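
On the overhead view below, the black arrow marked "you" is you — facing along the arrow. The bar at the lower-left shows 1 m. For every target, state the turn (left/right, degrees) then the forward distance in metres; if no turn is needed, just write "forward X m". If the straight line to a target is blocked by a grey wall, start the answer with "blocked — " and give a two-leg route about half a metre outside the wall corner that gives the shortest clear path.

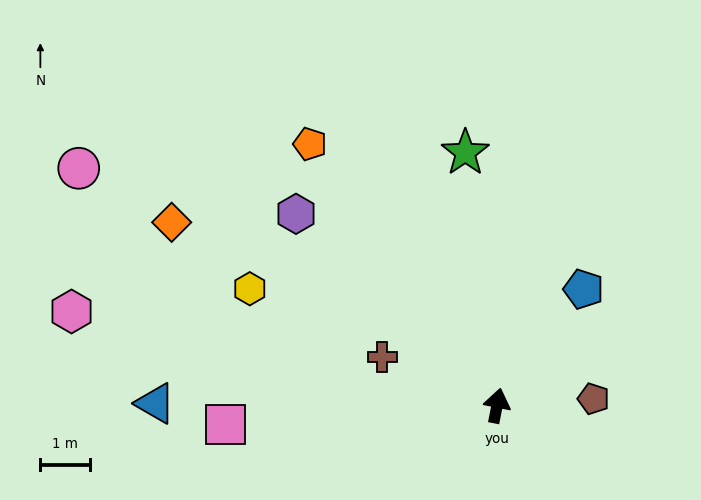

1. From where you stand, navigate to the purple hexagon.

turn left 57°, forward 5.6 m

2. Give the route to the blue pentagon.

turn right 26°, forward 2.9 m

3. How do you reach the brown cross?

turn left 78°, forward 2.5 m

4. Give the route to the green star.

turn left 18°, forward 5.2 m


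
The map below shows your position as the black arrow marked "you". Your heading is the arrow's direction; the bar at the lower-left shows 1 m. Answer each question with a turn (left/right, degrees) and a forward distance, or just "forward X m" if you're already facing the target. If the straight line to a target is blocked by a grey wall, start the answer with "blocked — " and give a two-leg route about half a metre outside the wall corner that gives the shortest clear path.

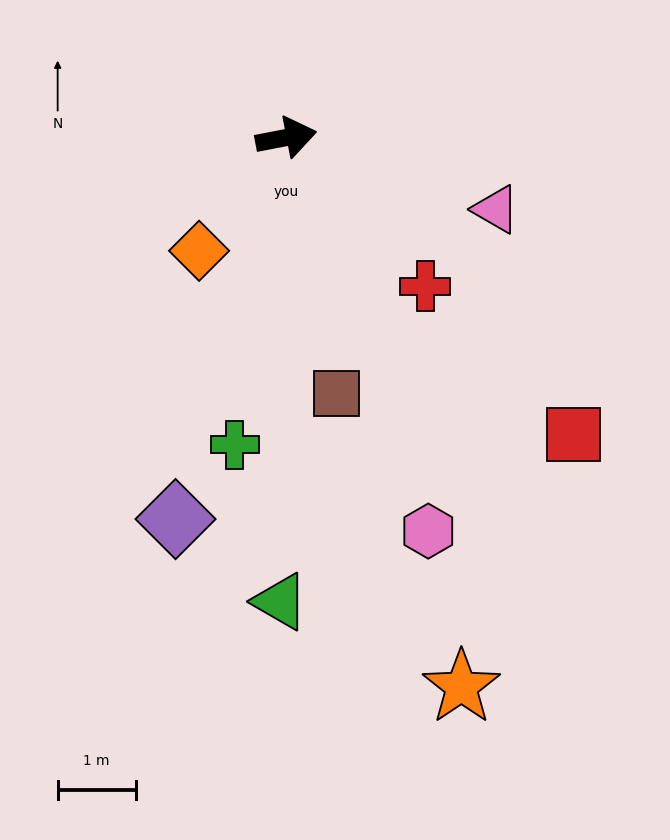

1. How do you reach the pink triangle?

turn right 30°, forward 2.8 m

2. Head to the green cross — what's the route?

turn right 110°, forward 4.0 m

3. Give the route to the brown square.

turn right 90°, forward 3.3 m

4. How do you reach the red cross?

turn right 58°, forward 2.6 m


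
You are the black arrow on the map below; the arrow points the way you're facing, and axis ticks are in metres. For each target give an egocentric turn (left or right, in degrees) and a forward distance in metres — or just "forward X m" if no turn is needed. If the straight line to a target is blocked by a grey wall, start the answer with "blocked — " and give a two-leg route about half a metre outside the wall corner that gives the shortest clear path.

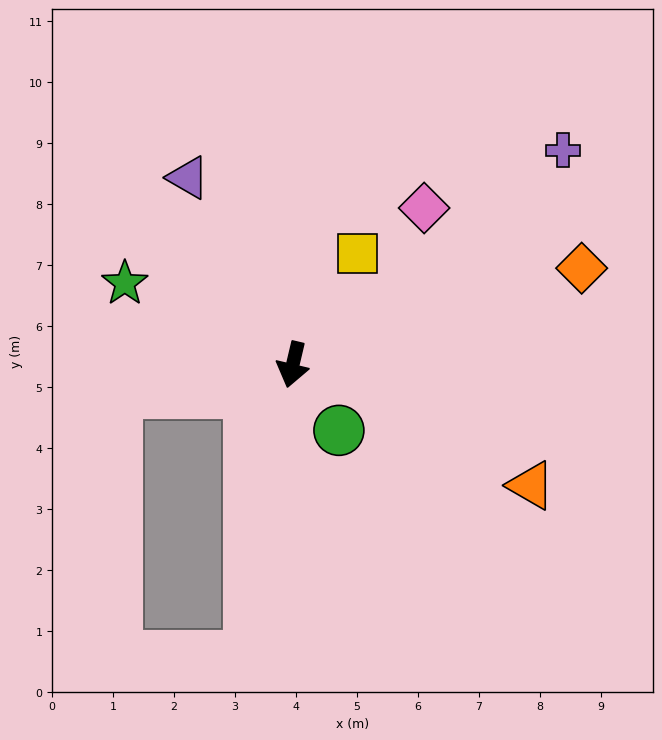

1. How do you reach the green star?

turn right 103°, forward 3.1 m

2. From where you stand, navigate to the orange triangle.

turn left 76°, forward 4.4 m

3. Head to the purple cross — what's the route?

turn left 142°, forward 5.7 m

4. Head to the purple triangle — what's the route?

turn right 137°, forward 3.5 m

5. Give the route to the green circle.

turn left 48°, forward 1.3 m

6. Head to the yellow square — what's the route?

turn left 163°, forward 2.1 m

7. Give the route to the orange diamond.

turn left 122°, forward 5.0 m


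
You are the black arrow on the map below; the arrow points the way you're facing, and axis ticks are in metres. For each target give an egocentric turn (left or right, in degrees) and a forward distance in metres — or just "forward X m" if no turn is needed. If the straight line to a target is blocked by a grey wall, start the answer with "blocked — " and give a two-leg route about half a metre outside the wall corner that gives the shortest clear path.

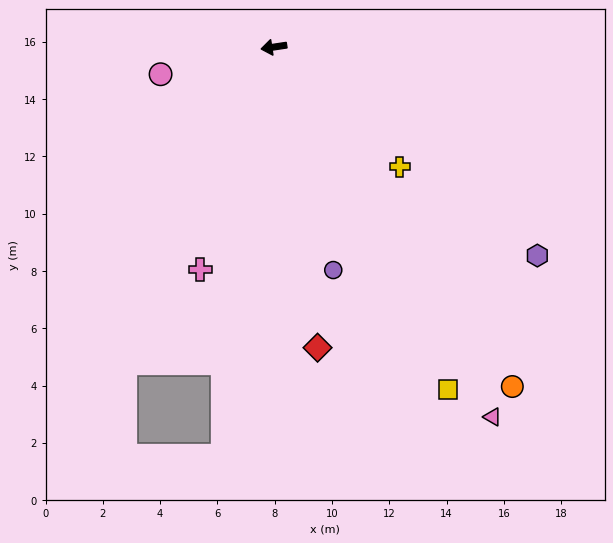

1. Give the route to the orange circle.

turn left 117°, forward 14.5 m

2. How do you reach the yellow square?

turn left 108°, forward 13.4 m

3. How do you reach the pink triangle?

turn left 112°, forward 15.0 m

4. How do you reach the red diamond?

turn left 90°, forward 10.6 m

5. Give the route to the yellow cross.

turn left 128°, forward 6.1 m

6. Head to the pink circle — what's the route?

turn left 5°, forward 4.1 m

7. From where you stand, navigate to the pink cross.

turn left 63°, forward 8.2 m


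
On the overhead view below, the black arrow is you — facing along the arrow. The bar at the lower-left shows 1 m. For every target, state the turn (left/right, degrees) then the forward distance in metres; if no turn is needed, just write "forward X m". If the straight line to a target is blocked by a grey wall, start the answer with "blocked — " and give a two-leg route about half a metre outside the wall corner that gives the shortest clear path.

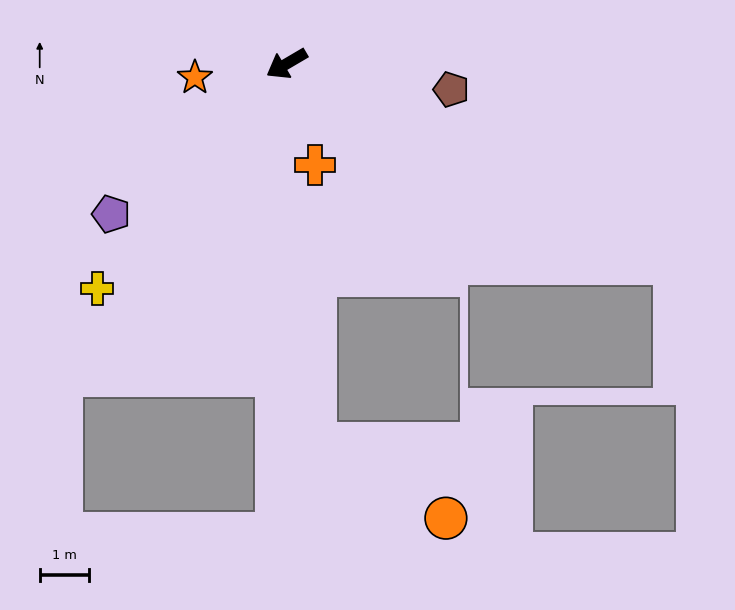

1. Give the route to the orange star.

turn right 22°, forward 1.9 m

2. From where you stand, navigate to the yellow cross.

turn left 19°, forward 6.0 m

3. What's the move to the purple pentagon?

turn left 10°, forward 4.7 m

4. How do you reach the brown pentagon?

turn left 141°, forward 3.4 m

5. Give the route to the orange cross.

turn left 75°, forward 2.1 m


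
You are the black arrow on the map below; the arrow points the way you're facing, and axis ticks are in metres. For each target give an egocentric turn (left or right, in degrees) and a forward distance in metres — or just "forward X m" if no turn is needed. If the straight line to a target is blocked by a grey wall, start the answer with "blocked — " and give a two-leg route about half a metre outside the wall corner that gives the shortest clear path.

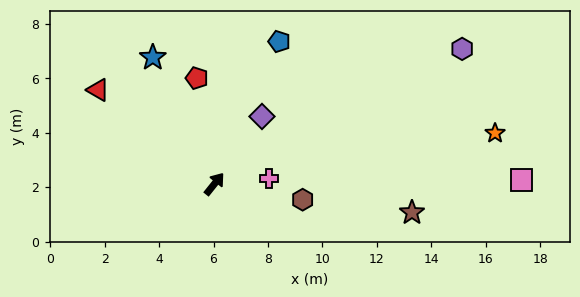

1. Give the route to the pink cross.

turn right 46°, forward 2.0 m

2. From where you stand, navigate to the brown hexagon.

turn right 61°, forward 3.3 m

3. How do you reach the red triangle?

turn left 90°, forward 5.5 m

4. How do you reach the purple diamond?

turn left 4°, forward 3.0 m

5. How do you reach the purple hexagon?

turn right 23°, forward 10.4 m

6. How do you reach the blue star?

turn left 65°, forward 5.2 m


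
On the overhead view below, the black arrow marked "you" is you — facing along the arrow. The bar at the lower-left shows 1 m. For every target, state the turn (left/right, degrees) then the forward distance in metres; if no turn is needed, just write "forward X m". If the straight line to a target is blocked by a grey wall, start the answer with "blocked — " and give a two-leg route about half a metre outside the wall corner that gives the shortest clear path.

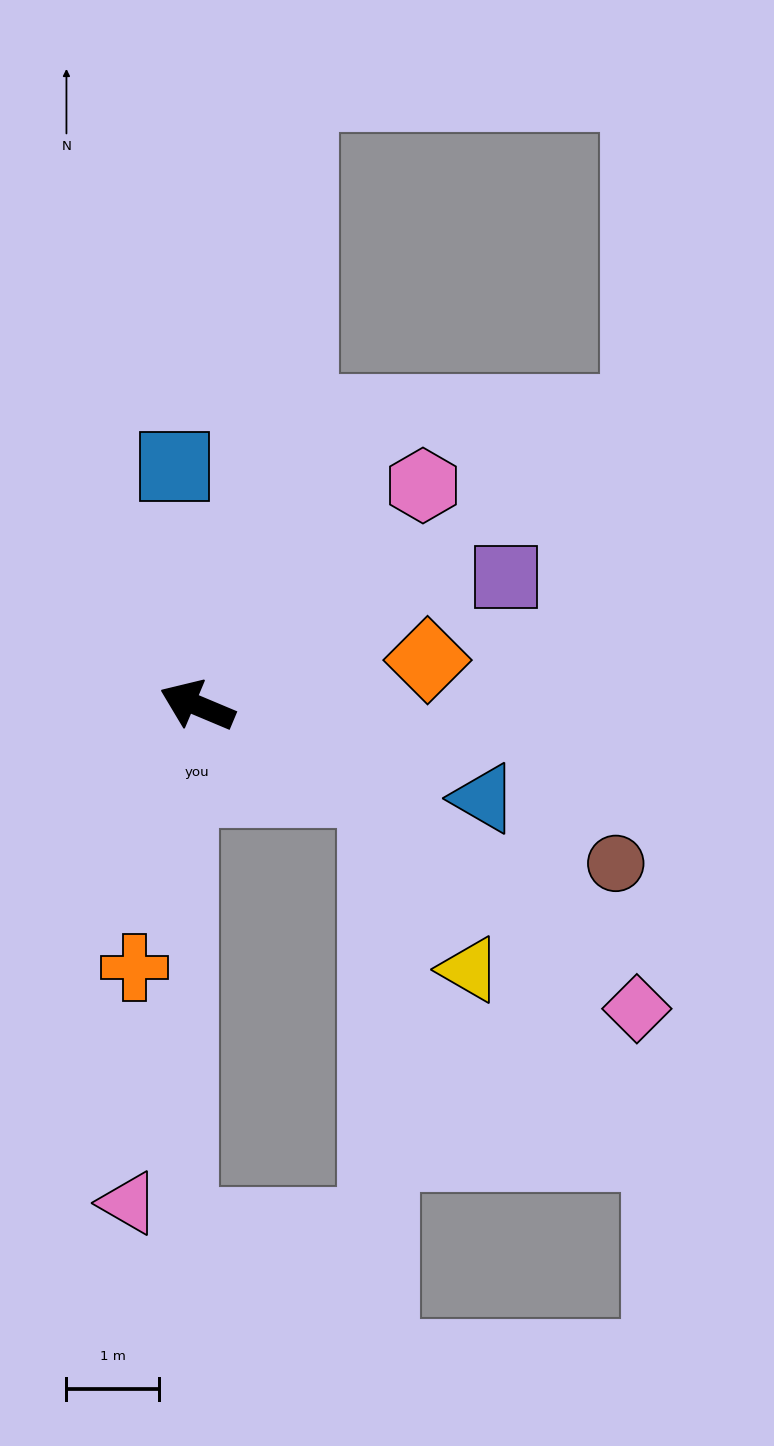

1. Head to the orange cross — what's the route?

turn left 99°, forward 2.9 m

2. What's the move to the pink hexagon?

turn right 113°, forward 3.4 m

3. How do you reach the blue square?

turn right 62°, forward 2.6 m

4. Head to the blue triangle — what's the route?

turn right 175°, forward 3.2 m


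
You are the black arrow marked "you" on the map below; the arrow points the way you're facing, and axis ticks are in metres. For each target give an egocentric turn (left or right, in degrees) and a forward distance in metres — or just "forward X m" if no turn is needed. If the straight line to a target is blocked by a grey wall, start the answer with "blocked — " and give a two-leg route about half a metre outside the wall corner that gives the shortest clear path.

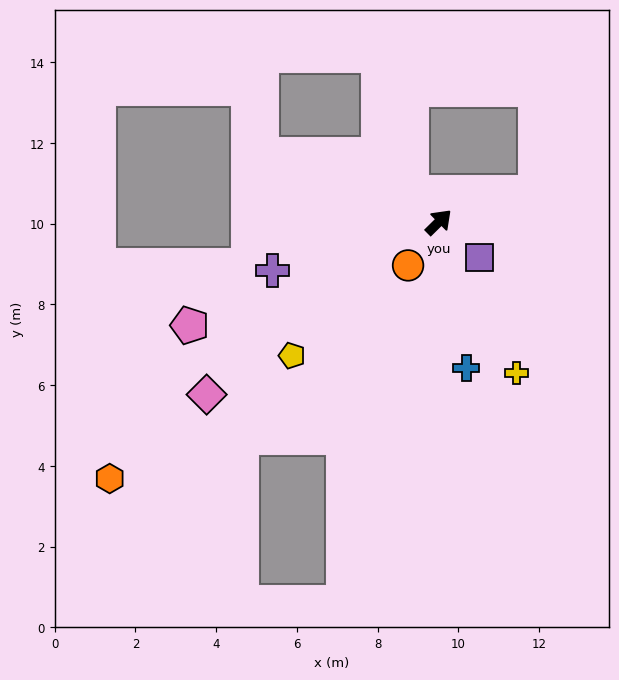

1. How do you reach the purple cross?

turn left 152°, forward 4.3 m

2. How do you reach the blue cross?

turn right 124°, forward 3.7 m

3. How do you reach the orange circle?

turn right 170°, forward 1.3 m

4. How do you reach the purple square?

turn right 86°, forward 1.3 m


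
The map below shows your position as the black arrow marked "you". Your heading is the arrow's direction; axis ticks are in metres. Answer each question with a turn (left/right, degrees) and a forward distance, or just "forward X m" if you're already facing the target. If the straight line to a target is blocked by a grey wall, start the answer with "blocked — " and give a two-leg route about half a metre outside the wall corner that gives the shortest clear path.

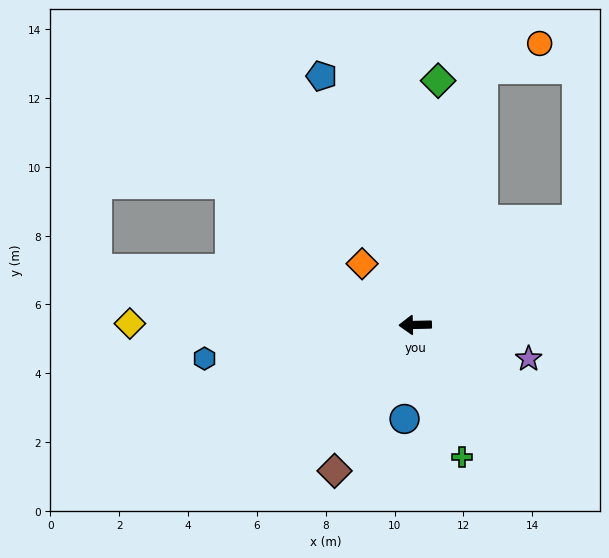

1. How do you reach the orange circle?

blocked — turn right 106°, forward 7.7 m, then turn right 50°, forward 1.8 m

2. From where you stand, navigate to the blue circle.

turn left 82°, forward 2.8 m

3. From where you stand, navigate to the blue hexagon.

turn left 8°, forward 6.2 m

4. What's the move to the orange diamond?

turn right 50°, forward 2.4 m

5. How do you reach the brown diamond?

turn left 60°, forward 4.8 m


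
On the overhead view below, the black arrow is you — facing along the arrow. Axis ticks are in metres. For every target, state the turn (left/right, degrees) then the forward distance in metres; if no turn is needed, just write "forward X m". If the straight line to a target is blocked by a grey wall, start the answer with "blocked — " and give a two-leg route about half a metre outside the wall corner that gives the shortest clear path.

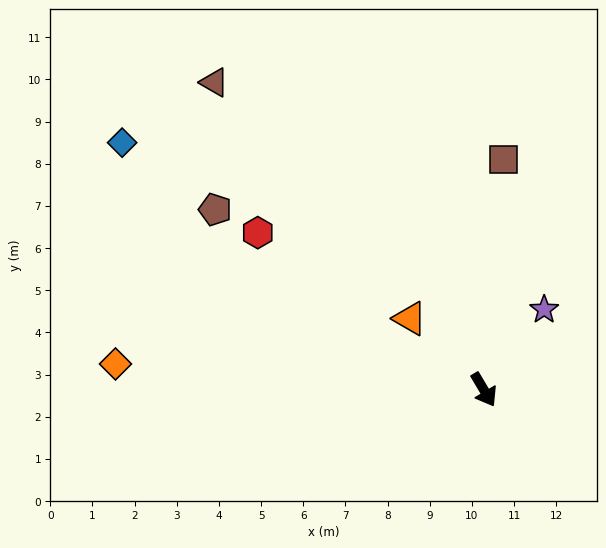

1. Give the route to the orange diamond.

turn right 125°, forward 8.8 m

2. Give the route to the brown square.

turn left 144°, forward 5.5 m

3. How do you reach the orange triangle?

turn right 165°, forward 2.4 m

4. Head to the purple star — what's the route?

turn left 112°, forward 2.4 m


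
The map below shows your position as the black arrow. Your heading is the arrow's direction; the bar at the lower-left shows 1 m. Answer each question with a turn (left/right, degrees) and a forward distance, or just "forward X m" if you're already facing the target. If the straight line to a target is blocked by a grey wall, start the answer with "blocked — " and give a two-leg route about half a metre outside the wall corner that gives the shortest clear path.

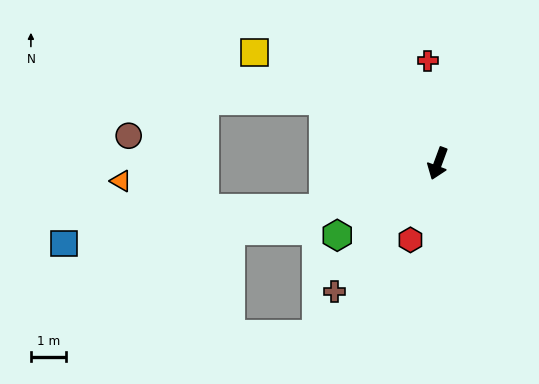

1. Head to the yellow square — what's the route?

turn right 101°, forward 6.1 m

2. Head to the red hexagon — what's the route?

forward 2.3 m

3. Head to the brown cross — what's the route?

turn right 19°, forward 4.6 m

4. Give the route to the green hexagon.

turn right 34°, forward 3.5 m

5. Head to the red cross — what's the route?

turn right 154°, forward 2.9 m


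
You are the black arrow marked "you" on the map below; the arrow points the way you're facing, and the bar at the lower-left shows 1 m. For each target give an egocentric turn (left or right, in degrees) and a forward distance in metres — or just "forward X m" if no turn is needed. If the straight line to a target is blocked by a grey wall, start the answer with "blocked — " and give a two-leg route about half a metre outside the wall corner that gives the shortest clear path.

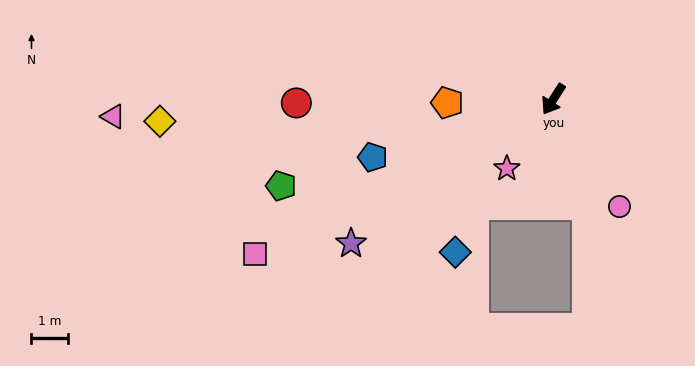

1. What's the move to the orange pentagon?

turn right 55°, forward 2.9 m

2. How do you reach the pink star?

forward 2.3 m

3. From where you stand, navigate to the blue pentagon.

turn right 40°, forward 5.2 m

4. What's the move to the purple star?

turn right 22°, forward 6.8 m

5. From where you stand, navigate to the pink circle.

turn left 64°, forward 3.5 m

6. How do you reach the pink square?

turn right 30°, forward 9.2 m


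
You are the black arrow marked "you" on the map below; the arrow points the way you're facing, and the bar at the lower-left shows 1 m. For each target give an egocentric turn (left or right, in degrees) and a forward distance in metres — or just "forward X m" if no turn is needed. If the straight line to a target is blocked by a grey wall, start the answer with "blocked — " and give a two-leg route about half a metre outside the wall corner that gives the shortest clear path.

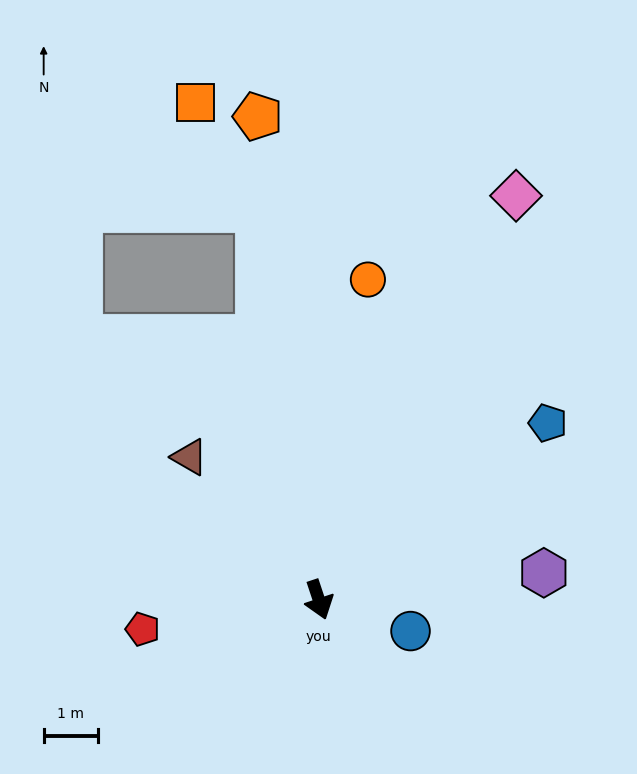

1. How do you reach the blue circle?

turn left 53°, forward 1.8 m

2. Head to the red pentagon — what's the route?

turn right 99°, forward 3.3 m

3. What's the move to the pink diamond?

turn left 136°, forward 8.3 m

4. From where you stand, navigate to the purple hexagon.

turn left 78°, forward 4.2 m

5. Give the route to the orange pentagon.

turn left 169°, forward 9.0 m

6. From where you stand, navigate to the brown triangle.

turn right 156°, forward 3.6 m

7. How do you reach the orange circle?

turn left 153°, forward 6.0 m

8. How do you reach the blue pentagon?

turn left 109°, forward 5.3 m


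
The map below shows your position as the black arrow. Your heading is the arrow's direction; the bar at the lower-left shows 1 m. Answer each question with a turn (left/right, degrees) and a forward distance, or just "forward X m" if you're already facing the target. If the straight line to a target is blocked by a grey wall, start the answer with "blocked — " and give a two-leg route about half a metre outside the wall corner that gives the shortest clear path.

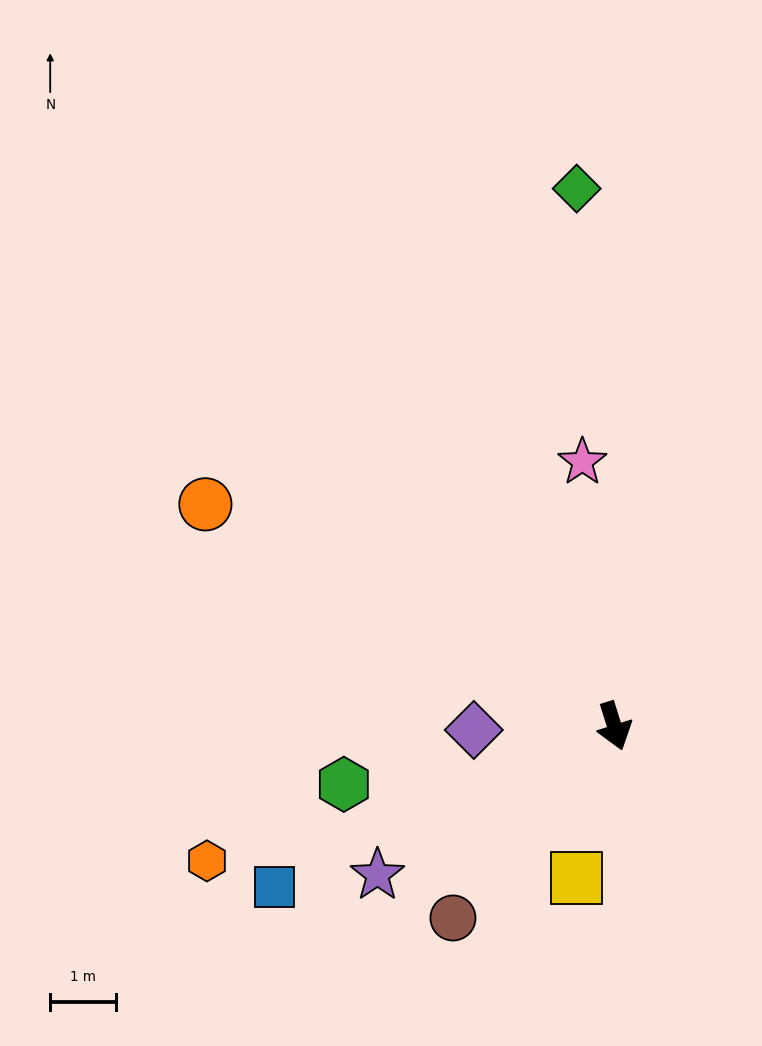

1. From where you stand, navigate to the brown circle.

turn right 57°, forward 3.8 m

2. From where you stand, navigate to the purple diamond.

turn right 106°, forward 2.1 m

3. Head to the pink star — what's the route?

turn left 169°, forward 4.1 m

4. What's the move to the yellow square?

turn right 31°, forward 2.4 m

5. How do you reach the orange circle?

turn right 136°, forward 7.1 m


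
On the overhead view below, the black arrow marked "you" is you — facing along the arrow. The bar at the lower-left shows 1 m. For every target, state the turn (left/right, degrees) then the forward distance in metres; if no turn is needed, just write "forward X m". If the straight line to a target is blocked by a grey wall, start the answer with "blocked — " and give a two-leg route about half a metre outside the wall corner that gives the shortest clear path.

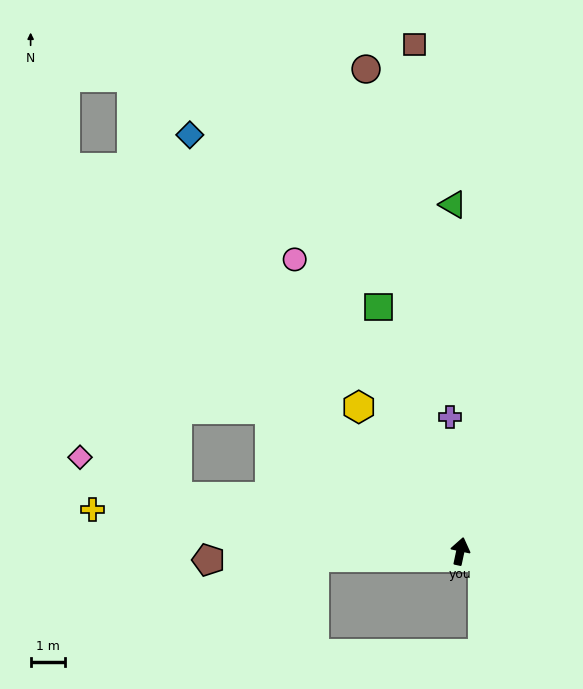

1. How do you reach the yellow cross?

turn left 96°, forward 10.7 m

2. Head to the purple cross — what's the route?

turn left 17°, forward 3.9 m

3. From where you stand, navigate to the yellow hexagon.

turn left 47°, forward 5.1 m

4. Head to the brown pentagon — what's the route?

turn left 104°, forward 7.3 m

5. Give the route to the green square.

turn left 31°, forward 7.5 m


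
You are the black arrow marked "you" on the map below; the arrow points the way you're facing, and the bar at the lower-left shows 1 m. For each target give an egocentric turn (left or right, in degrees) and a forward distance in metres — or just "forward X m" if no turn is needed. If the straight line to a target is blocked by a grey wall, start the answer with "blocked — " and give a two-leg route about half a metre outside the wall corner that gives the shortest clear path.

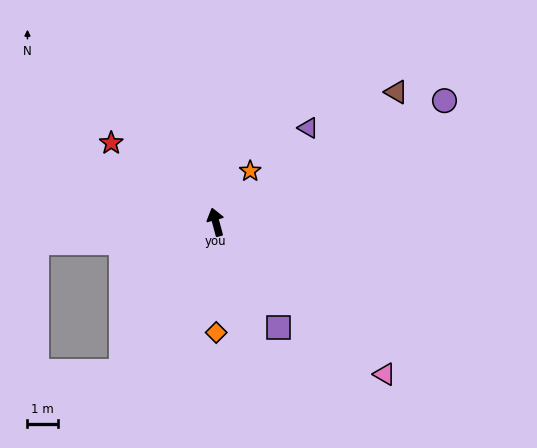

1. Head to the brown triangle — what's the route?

turn right 69°, forward 7.4 m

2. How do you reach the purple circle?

turn right 77°, forward 8.6 m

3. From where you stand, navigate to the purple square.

turn right 164°, forward 4.1 m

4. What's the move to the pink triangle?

turn right 147°, forward 7.6 m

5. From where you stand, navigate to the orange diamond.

turn left 165°, forward 3.7 m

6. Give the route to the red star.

turn left 38°, forward 4.4 m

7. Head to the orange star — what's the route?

turn right 49°, forward 2.0 m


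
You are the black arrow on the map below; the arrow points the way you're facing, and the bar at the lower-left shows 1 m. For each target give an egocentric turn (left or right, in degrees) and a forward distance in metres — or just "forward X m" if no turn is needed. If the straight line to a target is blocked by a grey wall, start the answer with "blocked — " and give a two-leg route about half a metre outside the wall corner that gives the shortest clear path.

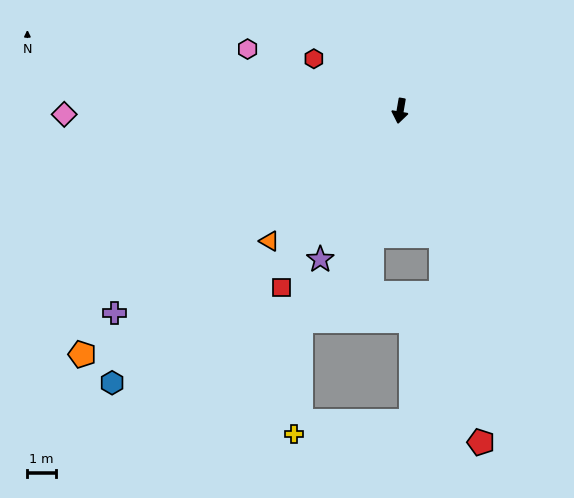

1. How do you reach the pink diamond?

turn right 80°, forward 11.7 m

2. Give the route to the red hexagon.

turn right 111°, forward 3.5 m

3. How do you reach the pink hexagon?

turn right 102°, forward 5.7 m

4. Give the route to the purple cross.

turn right 45°, forward 12.2 m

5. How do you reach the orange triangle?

turn right 35°, forward 6.4 m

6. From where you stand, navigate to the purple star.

turn right 18°, forward 5.9 m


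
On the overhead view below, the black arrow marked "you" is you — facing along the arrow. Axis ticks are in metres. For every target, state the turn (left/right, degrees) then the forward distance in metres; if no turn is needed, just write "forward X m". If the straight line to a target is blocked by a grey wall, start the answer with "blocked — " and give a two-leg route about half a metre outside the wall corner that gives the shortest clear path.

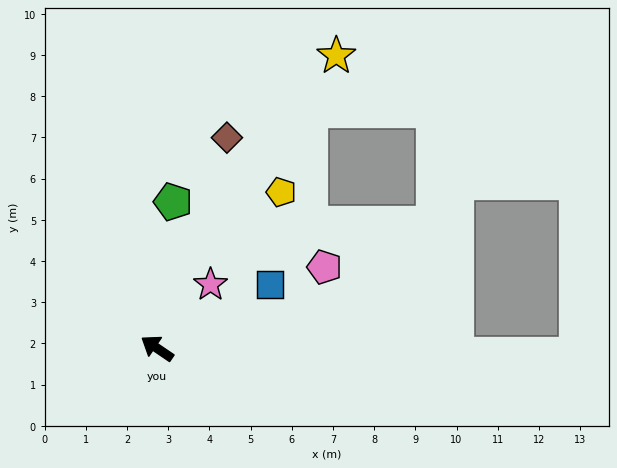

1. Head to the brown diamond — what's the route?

turn right 74°, forward 5.4 m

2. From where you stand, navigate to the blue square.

turn right 116°, forward 3.2 m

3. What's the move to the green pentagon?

turn right 62°, forward 3.6 m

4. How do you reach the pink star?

turn right 96°, forward 2.0 m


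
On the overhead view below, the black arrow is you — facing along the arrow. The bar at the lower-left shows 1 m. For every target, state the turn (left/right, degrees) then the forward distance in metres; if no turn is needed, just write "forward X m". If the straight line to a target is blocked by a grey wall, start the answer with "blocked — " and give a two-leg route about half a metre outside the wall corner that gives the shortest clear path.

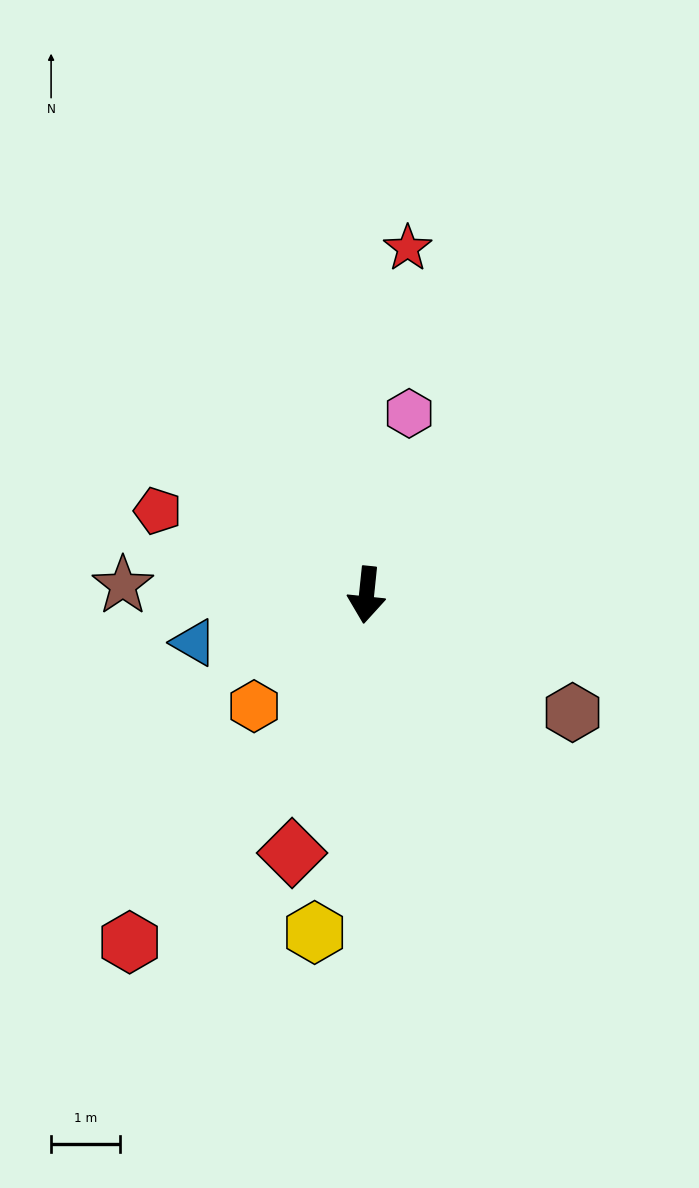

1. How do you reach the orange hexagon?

turn right 39°, forward 2.3 m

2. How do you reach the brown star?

turn right 86°, forward 3.5 m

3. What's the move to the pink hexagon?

turn left 173°, forward 2.7 m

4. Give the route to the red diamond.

turn right 10°, forward 3.9 m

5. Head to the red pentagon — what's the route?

turn right 106°, forward 3.3 m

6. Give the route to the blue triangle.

turn right 69°, forward 2.6 m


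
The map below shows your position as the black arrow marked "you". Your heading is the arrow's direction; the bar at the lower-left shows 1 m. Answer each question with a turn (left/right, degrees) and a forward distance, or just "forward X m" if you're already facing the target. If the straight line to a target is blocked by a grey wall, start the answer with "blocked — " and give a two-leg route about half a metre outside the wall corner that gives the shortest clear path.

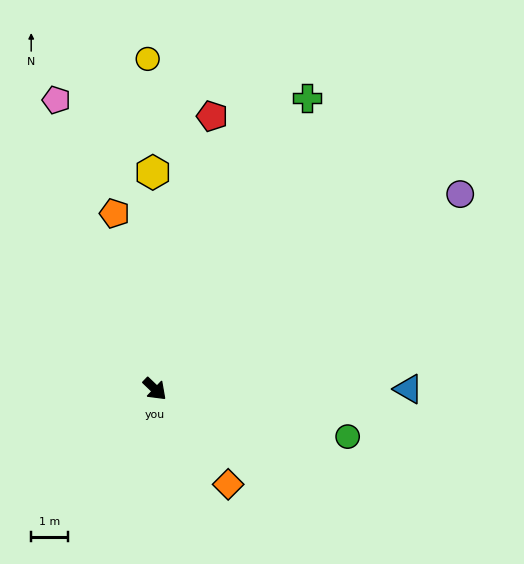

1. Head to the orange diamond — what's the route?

turn right 9°, forward 3.2 m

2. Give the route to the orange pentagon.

turn left 147°, forward 4.8 m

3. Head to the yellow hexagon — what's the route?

turn left 134°, forward 5.8 m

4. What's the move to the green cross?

turn left 106°, forward 8.8 m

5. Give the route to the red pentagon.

turn left 122°, forward 7.5 m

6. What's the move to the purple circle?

turn left 76°, forward 9.7 m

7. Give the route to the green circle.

turn left 30°, forward 5.3 m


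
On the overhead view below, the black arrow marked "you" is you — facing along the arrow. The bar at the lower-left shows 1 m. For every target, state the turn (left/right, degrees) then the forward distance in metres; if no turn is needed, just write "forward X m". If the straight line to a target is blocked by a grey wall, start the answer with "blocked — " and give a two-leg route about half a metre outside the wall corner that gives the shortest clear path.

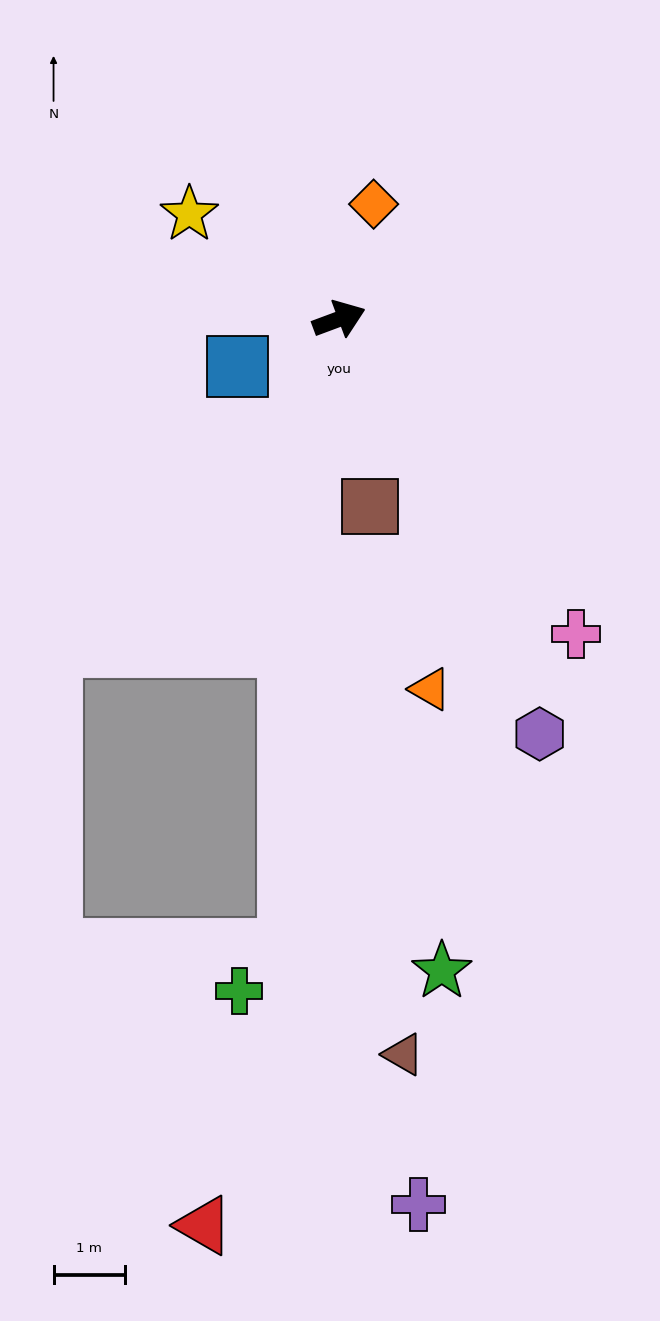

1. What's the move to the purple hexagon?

turn right 85°, forward 6.5 m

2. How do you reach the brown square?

turn right 101°, forward 2.7 m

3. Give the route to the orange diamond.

turn left 53°, forward 1.7 m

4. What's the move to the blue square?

turn right 175°, forward 1.6 m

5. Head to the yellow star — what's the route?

turn left 125°, forward 2.6 m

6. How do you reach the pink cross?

turn right 73°, forward 5.5 m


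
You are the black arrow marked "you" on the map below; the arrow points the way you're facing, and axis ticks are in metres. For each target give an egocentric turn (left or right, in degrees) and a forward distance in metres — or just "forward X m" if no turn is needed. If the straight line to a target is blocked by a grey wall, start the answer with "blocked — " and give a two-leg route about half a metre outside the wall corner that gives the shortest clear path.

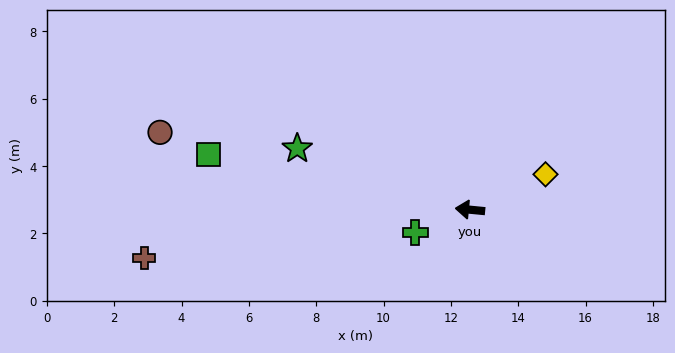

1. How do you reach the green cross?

turn left 28°, forward 1.8 m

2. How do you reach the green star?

turn right 14°, forward 5.4 m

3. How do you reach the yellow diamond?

turn right 149°, forward 2.5 m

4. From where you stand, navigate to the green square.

turn right 6°, forward 7.9 m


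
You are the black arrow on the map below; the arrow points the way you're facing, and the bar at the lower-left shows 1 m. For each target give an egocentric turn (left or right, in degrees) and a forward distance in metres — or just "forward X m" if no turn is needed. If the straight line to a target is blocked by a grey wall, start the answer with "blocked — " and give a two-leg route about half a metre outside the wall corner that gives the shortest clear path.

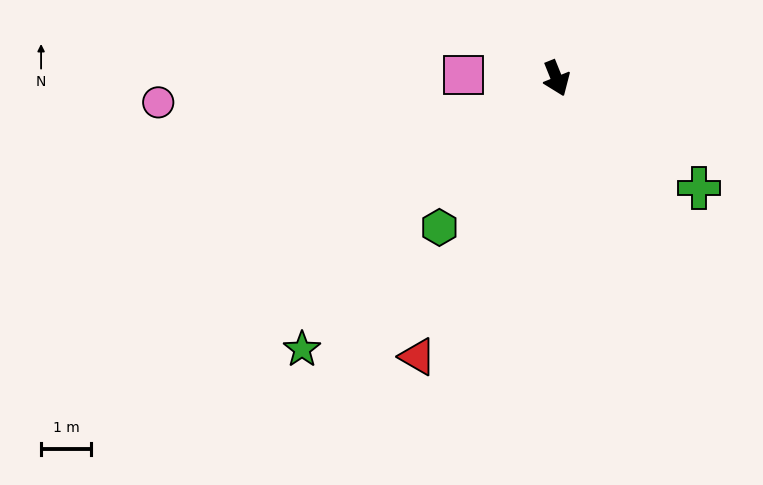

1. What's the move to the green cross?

turn left 30°, forward 3.6 m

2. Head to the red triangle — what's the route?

turn right 48°, forward 6.2 m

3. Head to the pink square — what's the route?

turn right 114°, forward 1.9 m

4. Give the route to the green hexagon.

turn right 60°, forward 3.8 m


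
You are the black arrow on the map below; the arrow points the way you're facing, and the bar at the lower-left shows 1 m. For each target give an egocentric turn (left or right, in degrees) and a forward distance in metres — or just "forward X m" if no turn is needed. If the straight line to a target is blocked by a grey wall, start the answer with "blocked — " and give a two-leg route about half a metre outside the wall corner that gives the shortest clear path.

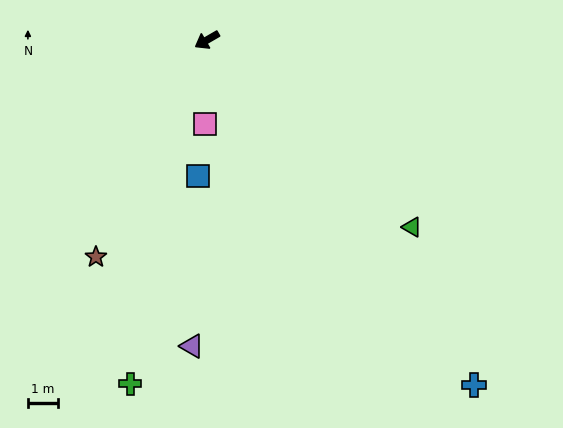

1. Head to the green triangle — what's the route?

turn left 108°, forward 9.2 m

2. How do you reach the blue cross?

turn left 98°, forward 14.4 m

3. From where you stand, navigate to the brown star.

turn left 33°, forward 8.0 m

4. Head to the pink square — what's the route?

turn left 59°, forward 2.8 m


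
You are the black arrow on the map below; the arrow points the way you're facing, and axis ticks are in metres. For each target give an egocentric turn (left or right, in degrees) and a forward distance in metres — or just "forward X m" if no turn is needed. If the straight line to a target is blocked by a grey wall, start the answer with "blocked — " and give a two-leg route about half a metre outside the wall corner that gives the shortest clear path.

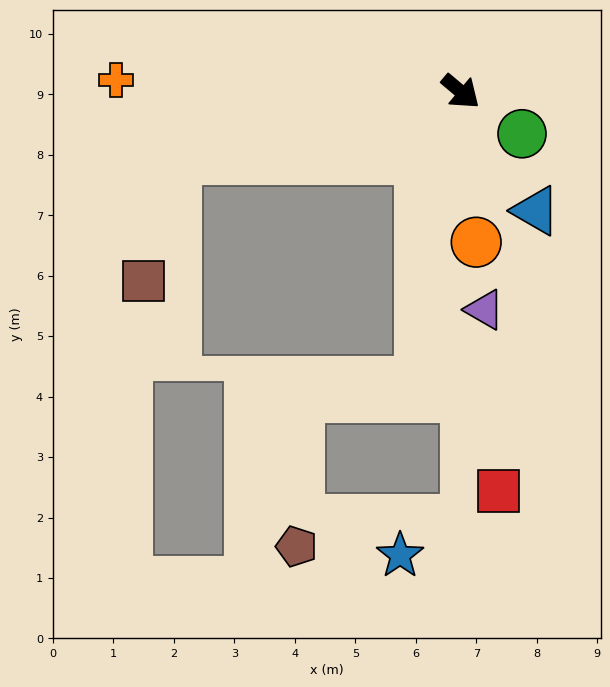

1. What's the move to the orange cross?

turn right 142°, forward 5.7 m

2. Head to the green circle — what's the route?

turn left 6°, forward 1.2 m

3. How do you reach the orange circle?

turn right 44°, forward 2.5 m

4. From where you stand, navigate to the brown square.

blocked — turn right 127°, forward 4.8 m, then turn left 62°, forward 2.1 m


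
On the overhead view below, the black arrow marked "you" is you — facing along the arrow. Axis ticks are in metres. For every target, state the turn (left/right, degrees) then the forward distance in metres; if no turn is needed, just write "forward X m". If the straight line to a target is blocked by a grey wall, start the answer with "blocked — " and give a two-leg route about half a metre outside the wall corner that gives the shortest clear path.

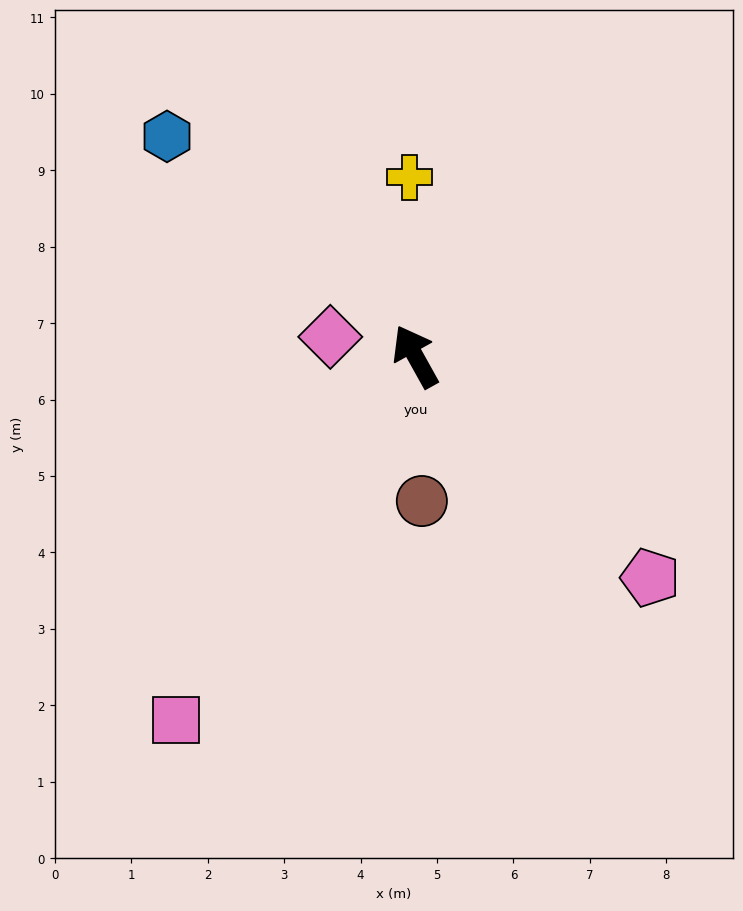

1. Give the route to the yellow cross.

turn right 27°, forward 2.3 m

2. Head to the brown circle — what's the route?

turn left 153°, forward 1.9 m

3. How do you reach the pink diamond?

turn left 48°, forward 1.1 m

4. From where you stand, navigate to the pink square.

turn left 118°, forward 5.7 m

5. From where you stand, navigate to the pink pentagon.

turn right 162°, forward 4.2 m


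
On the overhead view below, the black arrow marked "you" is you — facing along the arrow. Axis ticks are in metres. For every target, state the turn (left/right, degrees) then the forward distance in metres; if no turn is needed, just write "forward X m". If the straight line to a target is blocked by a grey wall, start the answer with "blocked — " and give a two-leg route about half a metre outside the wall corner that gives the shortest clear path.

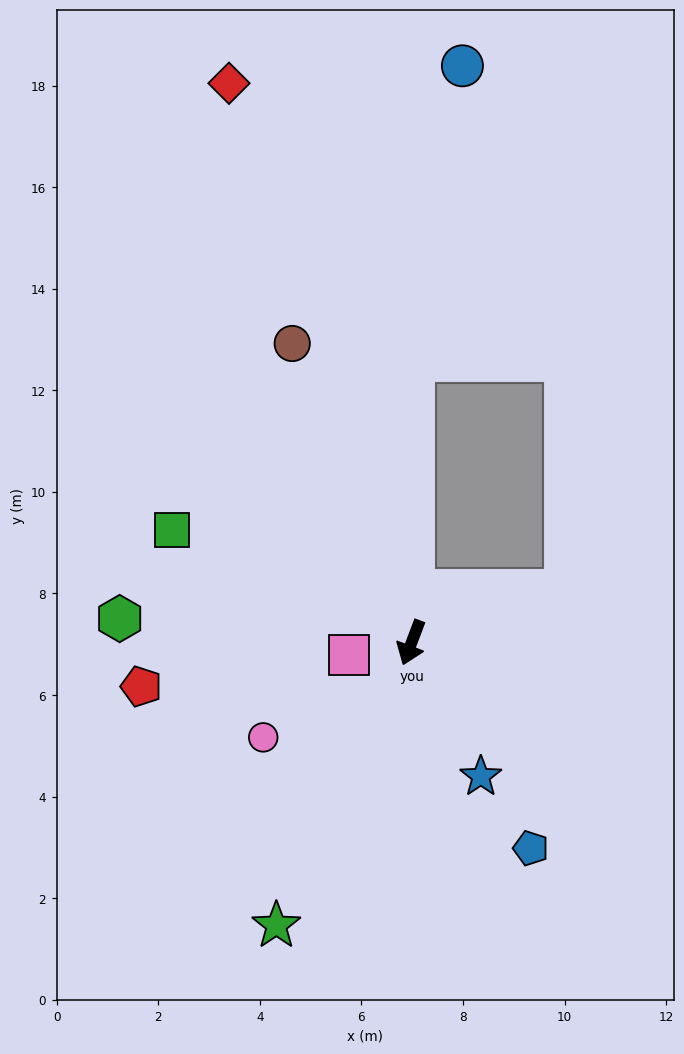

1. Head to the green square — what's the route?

turn right 95°, forward 5.2 m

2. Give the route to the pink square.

turn right 58°, forward 1.3 m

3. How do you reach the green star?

turn right 5°, forward 6.2 m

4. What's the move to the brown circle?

turn right 138°, forward 6.3 m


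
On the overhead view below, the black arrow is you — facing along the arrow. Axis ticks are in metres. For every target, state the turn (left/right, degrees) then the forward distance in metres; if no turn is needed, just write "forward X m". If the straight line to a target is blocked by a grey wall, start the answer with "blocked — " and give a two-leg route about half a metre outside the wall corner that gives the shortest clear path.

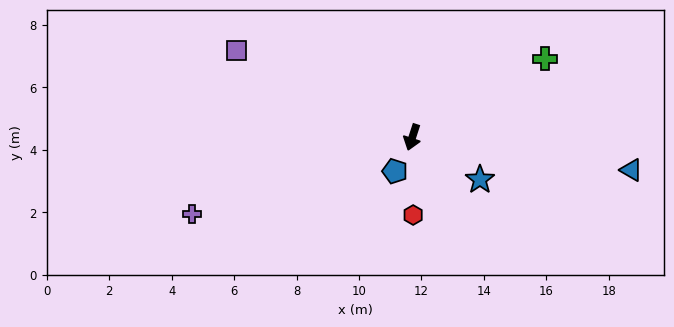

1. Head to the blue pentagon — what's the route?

turn right 9°, forward 1.2 m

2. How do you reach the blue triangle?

turn left 100°, forward 7.1 m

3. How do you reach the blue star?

turn left 76°, forward 2.6 m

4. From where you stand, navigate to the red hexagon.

turn left 19°, forward 2.5 m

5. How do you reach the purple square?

turn right 98°, forward 6.3 m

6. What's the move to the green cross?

turn left 139°, forward 4.9 m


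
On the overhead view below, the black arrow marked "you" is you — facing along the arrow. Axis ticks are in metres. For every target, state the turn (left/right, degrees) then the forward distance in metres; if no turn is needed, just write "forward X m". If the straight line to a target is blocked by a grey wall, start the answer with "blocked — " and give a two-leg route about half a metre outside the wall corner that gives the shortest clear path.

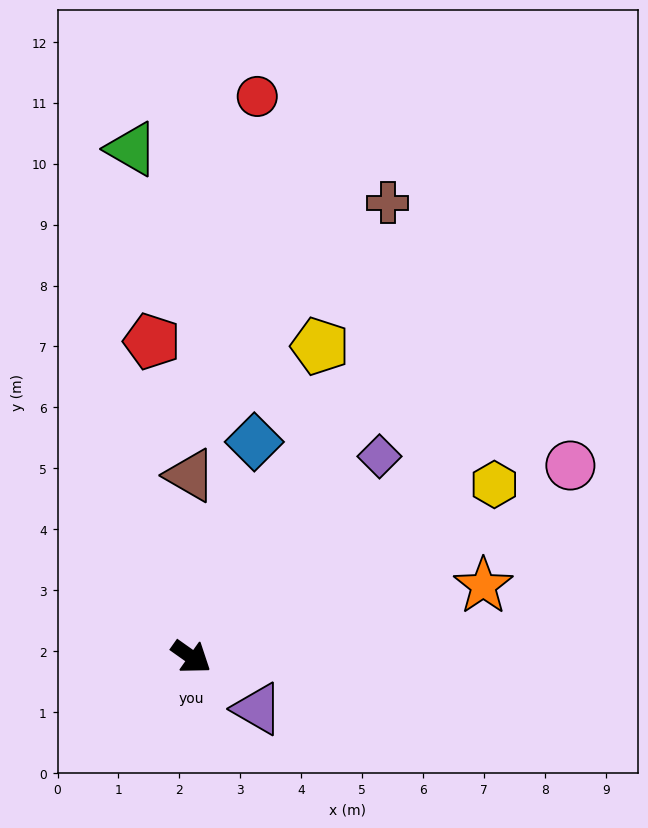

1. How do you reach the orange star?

turn left 49°, forward 4.9 m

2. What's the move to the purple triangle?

turn right 3°, forward 1.4 m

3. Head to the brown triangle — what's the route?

turn left 126°, forward 3.0 m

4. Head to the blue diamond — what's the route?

turn left 109°, forward 3.7 m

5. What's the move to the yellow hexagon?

turn left 65°, forward 5.7 m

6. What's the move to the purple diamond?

turn left 82°, forward 4.5 m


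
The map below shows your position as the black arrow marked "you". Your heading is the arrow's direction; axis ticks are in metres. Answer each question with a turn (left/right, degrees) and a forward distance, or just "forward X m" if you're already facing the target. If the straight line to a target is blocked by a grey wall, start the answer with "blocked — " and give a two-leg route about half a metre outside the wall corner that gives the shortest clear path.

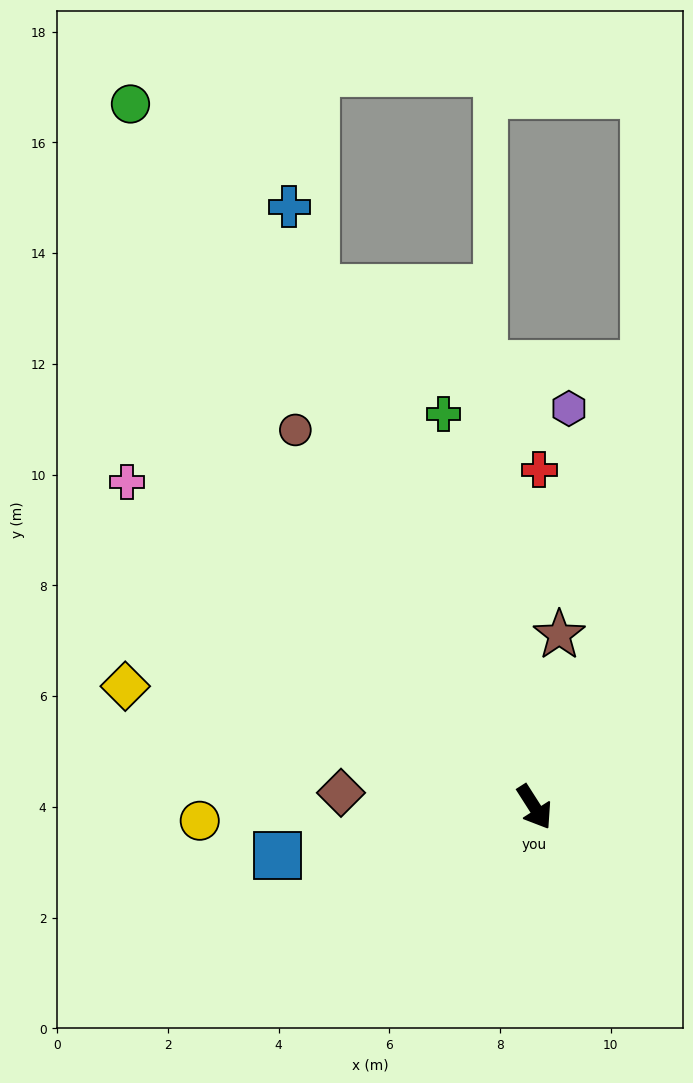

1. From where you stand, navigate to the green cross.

turn left 160°, forward 7.3 m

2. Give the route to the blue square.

turn right 112°, forward 4.7 m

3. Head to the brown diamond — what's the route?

turn right 127°, forward 3.5 m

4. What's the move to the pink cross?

turn right 161°, forward 9.4 m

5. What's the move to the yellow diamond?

turn right 139°, forward 7.7 m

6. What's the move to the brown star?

turn left 139°, forward 3.1 m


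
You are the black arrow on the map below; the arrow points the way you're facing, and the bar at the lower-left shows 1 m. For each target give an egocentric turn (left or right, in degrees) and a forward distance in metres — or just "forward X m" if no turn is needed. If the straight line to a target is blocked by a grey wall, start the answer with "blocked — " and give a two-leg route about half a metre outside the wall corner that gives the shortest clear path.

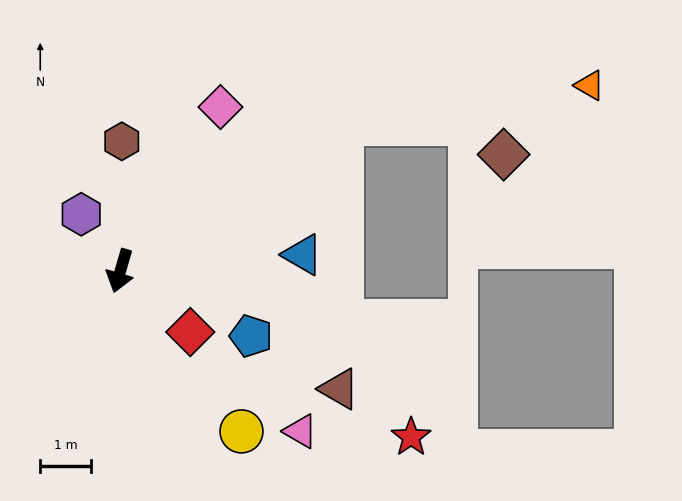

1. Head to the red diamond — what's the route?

turn left 65°, forward 1.8 m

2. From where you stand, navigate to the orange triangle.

blocked — turn left 140°, forward 5.2 m, then turn right 25°, forward 5.0 m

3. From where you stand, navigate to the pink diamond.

turn left 165°, forward 3.8 m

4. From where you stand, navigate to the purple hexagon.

turn right 129°, forward 1.4 m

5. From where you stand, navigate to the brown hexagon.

turn right 164°, forward 2.6 m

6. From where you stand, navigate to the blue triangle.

turn left 111°, forward 3.6 m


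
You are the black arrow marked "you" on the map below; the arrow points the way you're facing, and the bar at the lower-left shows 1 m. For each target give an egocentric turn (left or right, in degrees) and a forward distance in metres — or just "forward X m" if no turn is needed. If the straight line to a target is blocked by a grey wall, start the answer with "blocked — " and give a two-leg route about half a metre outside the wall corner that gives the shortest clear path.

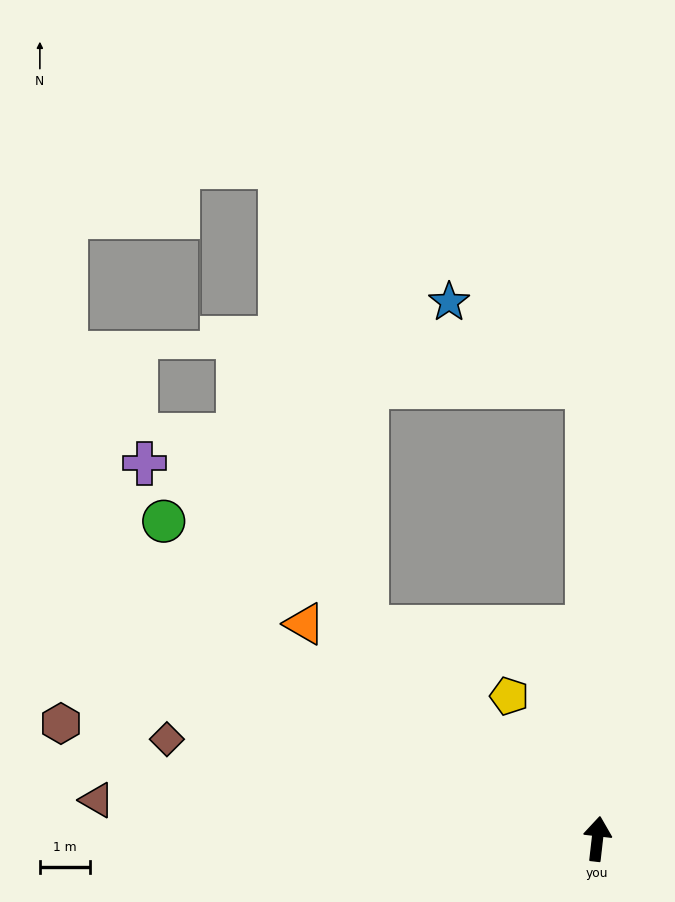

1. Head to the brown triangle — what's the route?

turn left 92°, forward 10.0 m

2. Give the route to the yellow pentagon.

turn left 38°, forward 3.3 m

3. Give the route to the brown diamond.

turn left 83°, forward 8.8 m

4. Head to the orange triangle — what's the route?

turn left 60°, forward 7.2 m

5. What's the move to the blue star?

blocked — turn left 8°, forward 9.0 m, then turn left 57°, forward 3.2 m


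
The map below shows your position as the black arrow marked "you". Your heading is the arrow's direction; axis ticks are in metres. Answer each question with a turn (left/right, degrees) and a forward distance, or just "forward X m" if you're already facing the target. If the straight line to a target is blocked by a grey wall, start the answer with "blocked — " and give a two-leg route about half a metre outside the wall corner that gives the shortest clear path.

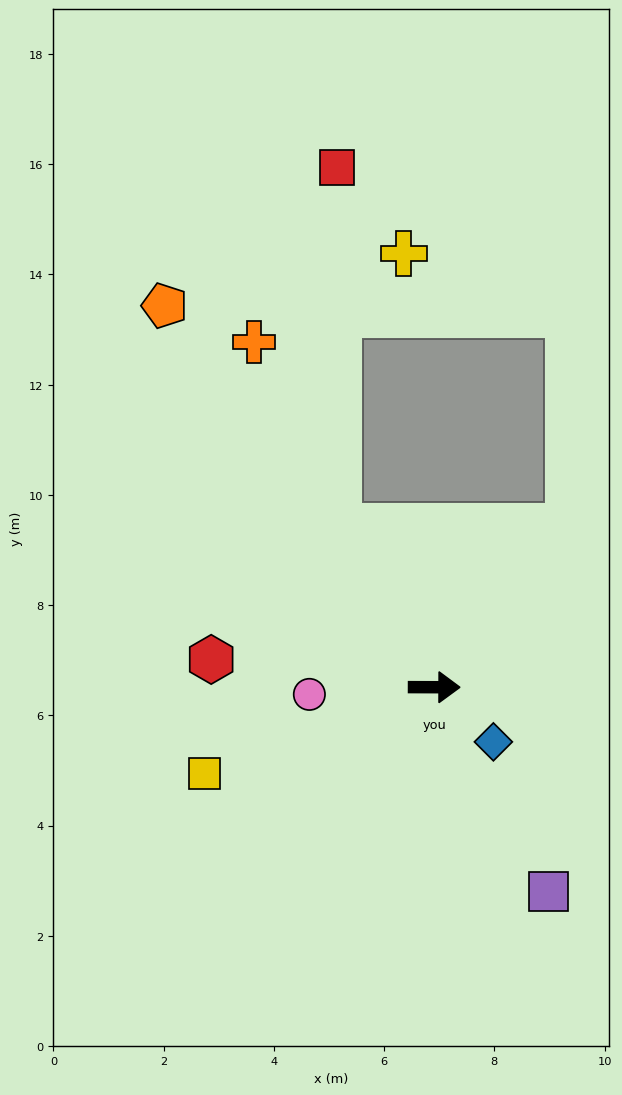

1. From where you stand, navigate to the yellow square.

turn right 159°, forward 4.4 m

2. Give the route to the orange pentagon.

turn left 125°, forward 8.5 m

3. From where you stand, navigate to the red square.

blocked — turn left 121°, forward 3.4 m, then turn right 31°, forward 6.5 m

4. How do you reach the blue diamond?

turn right 43°, forward 1.5 m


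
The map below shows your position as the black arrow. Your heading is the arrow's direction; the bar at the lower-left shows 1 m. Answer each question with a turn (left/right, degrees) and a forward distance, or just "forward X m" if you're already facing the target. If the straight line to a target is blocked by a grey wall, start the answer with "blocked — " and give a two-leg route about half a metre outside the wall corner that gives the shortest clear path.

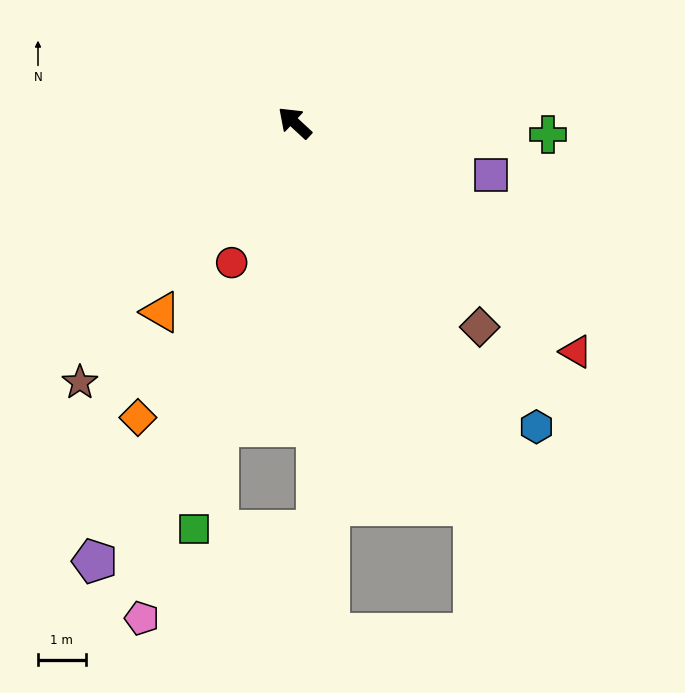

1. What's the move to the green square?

turn left 119°, forward 8.8 m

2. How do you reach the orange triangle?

turn left 98°, forward 4.9 m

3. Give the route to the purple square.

turn right 152°, forward 4.3 m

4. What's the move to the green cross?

turn right 140°, forward 5.3 m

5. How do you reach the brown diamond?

turn left 175°, forward 5.8 m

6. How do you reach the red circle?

turn left 109°, forward 3.2 m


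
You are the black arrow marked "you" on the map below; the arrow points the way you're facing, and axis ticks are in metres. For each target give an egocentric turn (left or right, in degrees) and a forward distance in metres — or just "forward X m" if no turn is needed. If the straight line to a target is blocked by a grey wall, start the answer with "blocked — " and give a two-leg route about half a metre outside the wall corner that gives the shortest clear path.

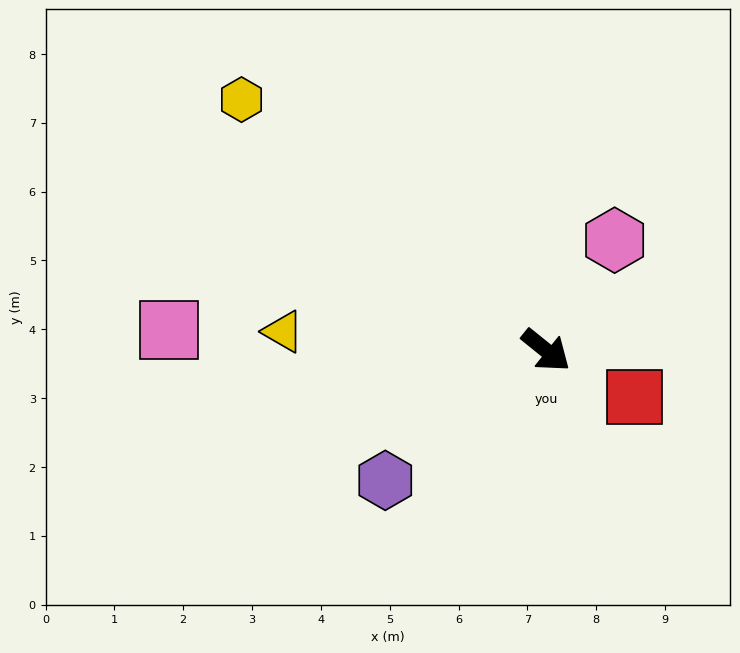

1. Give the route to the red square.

turn left 11°, forward 1.5 m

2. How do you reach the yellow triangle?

turn right 145°, forward 3.8 m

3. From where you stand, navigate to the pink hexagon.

turn left 97°, forward 1.9 m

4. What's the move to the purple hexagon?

turn right 102°, forward 3.0 m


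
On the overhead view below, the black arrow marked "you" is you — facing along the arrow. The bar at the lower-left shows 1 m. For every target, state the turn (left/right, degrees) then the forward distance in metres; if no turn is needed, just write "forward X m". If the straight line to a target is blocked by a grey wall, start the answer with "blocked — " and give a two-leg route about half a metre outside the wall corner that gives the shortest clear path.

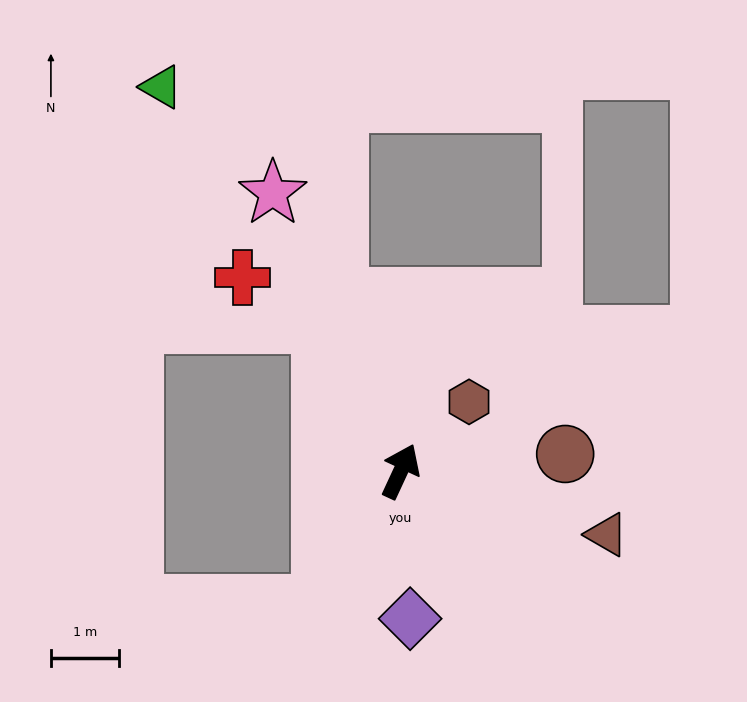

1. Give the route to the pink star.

turn left 50°, forward 4.5 m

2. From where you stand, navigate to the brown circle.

turn right 59°, forward 2.4 m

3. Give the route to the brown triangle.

turn right 82°, forward 3.2 m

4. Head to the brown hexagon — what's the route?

turn right 20°, forward 1.4 m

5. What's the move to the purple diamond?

turn right 151°, forward 2.2 m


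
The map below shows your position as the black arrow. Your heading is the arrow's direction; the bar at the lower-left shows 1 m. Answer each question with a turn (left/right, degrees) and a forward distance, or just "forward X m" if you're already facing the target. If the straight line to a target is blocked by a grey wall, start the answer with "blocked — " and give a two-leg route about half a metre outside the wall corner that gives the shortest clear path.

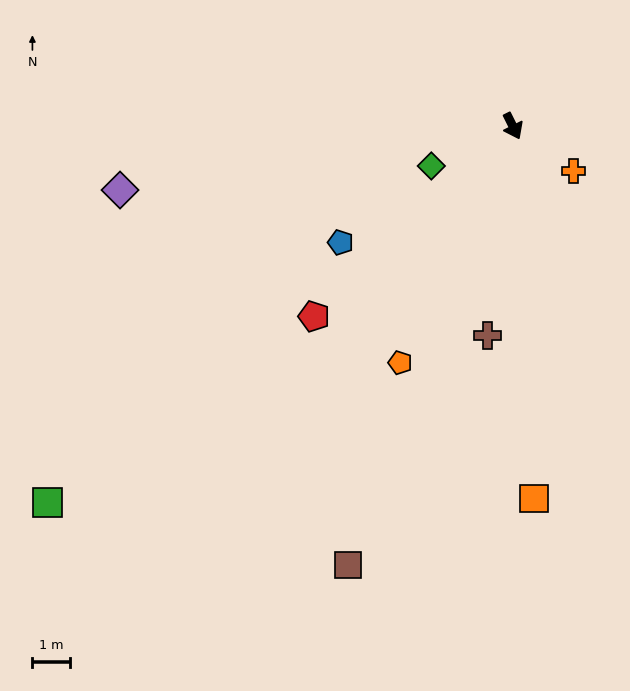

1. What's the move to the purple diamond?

turn right 107°, forward 10.7 m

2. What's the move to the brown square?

turn right 47°, forward 12.6 m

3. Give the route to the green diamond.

turn right 90°, forward 2.4 m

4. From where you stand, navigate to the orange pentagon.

turn right 52°, forward 7.1 m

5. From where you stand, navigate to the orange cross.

turn left 27°, forward 2.0 m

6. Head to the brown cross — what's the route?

turn right 33°, forward 5.7 m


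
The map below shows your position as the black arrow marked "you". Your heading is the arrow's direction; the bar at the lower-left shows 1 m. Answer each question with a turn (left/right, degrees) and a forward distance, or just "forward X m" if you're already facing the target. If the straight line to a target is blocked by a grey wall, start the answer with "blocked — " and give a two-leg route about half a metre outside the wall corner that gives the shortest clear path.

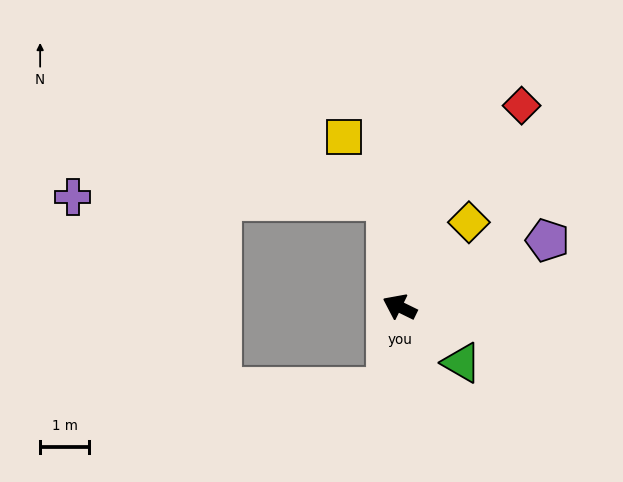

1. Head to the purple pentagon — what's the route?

turn right 130°, forward 3.3 m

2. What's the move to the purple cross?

blocked — turn right 57°, forward 2.2 m, then turn left 83°, forward 6.4 m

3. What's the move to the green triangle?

turn left 164°, forward 1.7 m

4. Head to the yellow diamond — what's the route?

turn right 103°, forward 2.2 m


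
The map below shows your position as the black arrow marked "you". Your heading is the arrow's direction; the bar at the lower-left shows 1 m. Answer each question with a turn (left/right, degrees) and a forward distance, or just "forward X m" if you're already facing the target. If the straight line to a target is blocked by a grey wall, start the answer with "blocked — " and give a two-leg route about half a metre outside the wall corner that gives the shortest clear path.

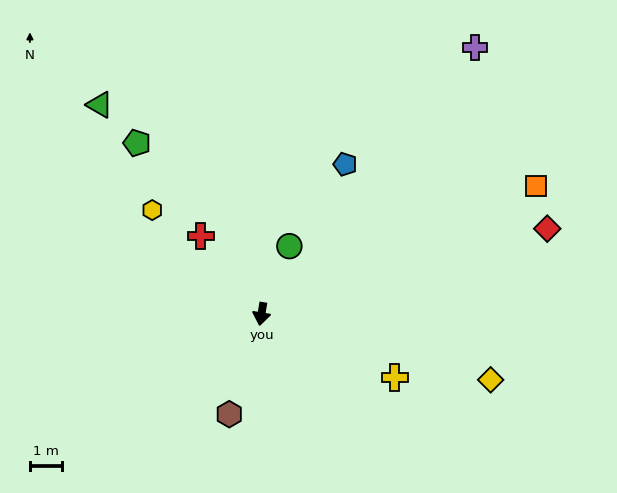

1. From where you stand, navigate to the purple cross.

turn left 151°, forward 10.7 m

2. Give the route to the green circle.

turn left 167°, forward 2.3 m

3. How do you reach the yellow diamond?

turn left 83°, forward 7.4 m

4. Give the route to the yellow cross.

turn left 74°, forward 4.6 m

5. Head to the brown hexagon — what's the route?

turn right 9°, forward 3.3 m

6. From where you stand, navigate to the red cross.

turn right 133°, forward 3.1 m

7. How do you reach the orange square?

turn left 124°, forward 9.5 m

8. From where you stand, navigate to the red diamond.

turn left 116°, forward 9.3 m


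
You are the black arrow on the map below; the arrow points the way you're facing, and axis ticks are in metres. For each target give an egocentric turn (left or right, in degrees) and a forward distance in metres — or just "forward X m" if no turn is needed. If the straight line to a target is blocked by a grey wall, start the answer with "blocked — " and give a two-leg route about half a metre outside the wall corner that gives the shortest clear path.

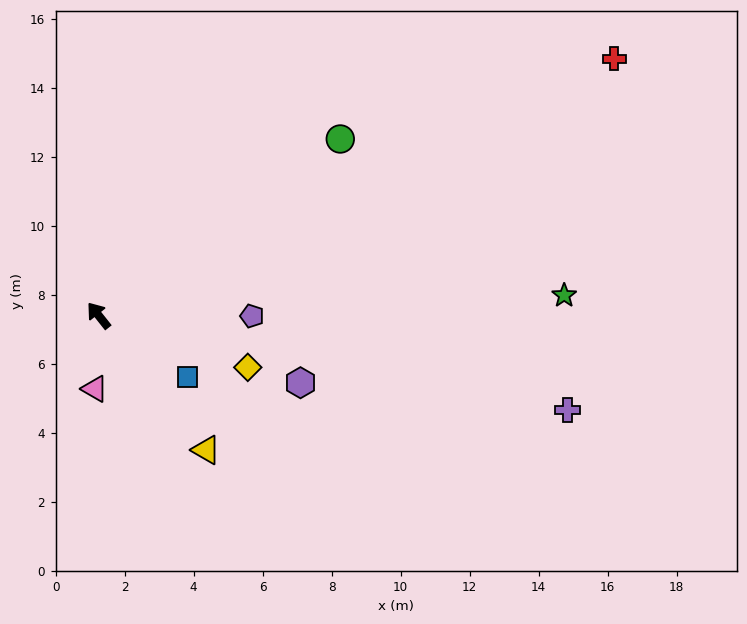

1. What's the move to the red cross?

turn right 102°, forward 16.7 m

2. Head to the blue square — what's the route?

turn right 163°, forward 3.1 m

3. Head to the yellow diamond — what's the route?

turn right 148°, forward 4.6 m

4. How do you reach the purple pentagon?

turn right 129°, forward 4.4 m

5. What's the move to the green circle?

turn right 92°, forward 8.7 m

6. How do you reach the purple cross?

turn right 140°, forward 13.9 m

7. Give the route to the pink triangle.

turn left 139°, forward 2.1 m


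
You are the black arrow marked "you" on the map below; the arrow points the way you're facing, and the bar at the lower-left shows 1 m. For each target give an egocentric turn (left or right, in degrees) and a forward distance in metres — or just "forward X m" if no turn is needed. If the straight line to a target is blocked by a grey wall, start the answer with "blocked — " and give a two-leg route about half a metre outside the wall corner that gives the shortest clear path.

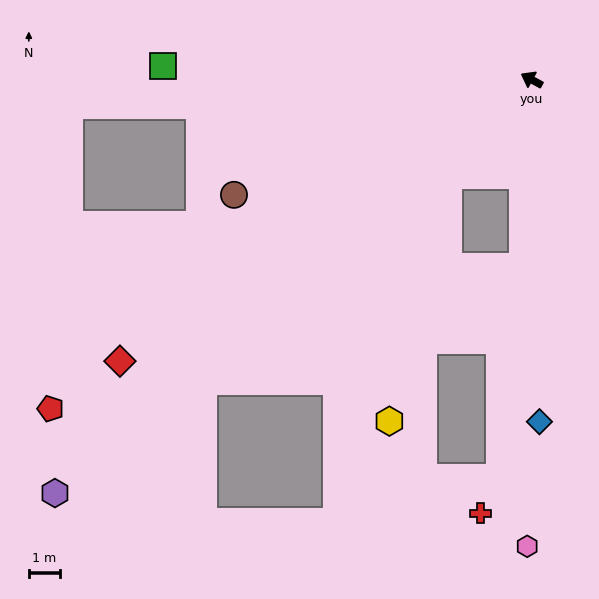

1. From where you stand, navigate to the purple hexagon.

turn left 69°, forward 20.3 m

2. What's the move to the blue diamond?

turn left 120°, forward 11.0 m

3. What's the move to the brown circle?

turn left 50°, forward 10.3 m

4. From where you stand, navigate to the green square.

turn left 26°, forward 11.8 m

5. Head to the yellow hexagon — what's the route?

blocked — turn left 78°, forward 4.1 m, then turn left 27°, forward 8.1 m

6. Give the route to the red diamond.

turn left 63°, forward 16.0 m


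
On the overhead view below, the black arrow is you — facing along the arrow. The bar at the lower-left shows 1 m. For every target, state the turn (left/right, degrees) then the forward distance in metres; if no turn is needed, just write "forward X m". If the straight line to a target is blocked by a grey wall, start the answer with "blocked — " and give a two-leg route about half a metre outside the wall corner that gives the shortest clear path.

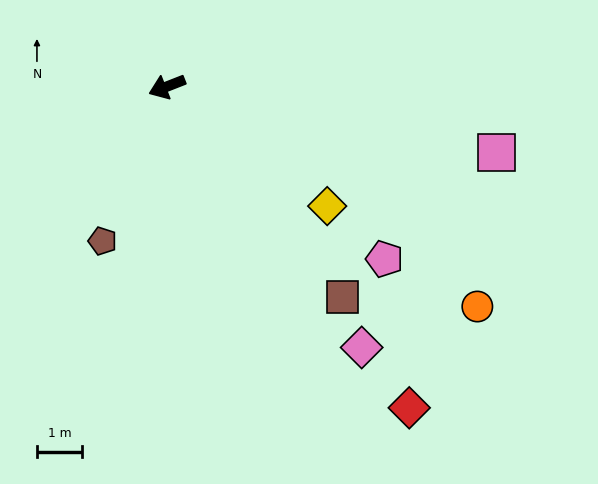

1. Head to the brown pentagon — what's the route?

turn left 46°, forward 3.7 m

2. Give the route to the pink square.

turn left 147°, forward 7.4 m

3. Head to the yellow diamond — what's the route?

turn left 122°, forward 4.4 m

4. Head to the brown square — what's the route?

turn left 108°, forward 6.1 m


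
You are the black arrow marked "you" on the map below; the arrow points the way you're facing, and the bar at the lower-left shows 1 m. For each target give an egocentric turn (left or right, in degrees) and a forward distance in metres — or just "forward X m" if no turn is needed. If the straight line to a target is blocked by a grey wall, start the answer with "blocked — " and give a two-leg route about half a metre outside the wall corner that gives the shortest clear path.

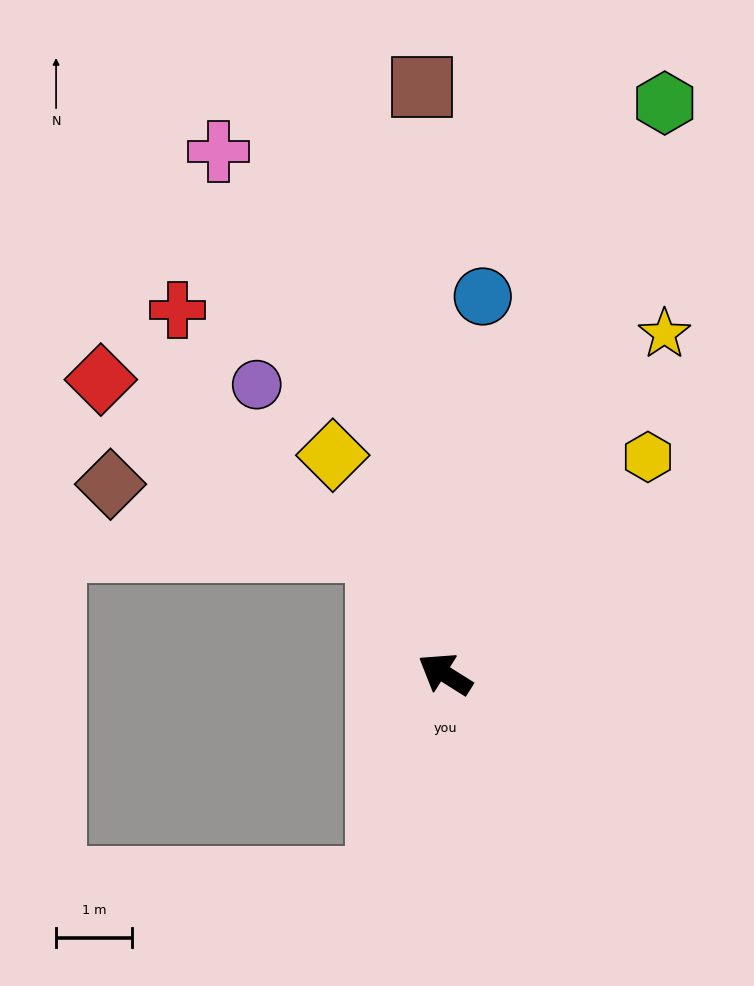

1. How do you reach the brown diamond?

blocked — turn right 30°, forward 1.9 m, then turn left 48°, forward 3.6 m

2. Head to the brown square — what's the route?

turn right 56°, forward 7.7 m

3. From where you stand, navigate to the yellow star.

turn right 91°, forward 5.3 m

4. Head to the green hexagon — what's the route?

turn right 79°, forward 8.0 m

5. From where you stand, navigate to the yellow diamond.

turn right 31°, forward 3.2 m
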